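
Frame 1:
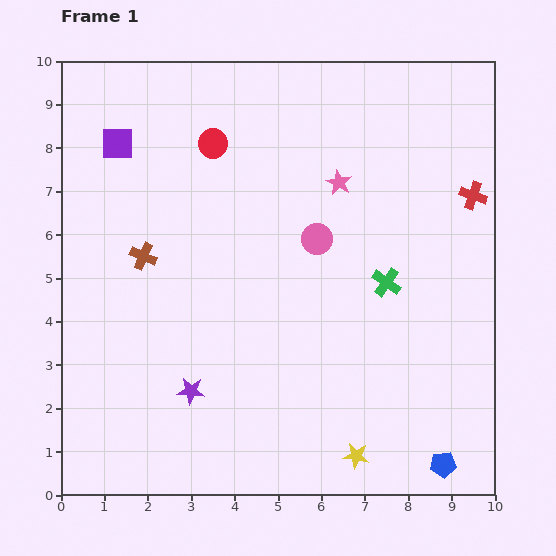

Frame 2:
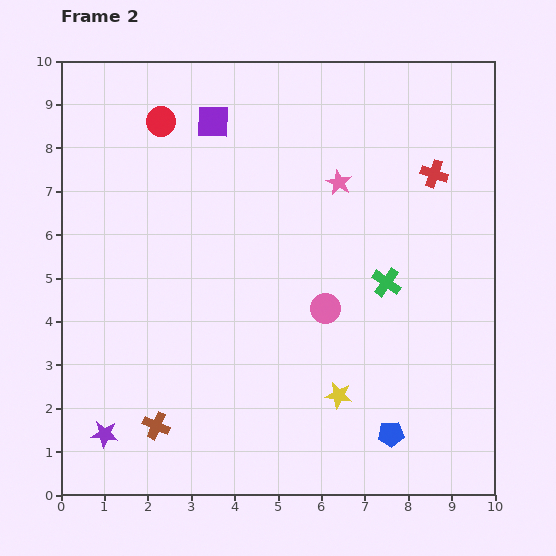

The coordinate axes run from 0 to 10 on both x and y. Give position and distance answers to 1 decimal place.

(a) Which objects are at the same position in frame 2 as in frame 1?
the pink star, the green cross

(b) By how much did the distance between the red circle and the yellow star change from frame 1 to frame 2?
-0.4

Distance in frame 1: 7.9. Distance in frame 2: 7.5.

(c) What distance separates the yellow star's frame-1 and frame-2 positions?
1.5

The yellow star moved from (6.8, 0.9) to (6.4, 2.3), a distance of √(0.4² + 1.4²) ≈ 1.5.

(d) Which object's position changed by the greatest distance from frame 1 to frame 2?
the brown cross

(moved 3.9; next 2.3)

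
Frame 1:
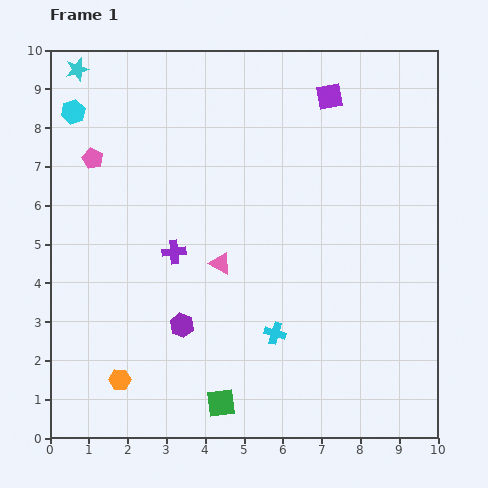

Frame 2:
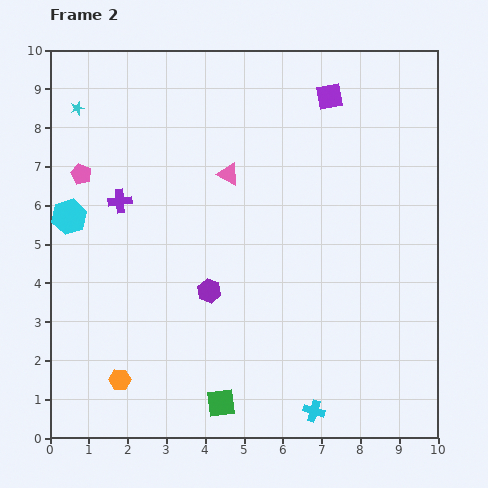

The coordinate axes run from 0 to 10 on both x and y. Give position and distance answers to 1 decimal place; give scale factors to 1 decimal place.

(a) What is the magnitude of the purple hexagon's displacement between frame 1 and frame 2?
1.1

The purple hexagon moved from (3.4, 2.9) to (4.1, 3.8), a distance of √(0.7² + 0.9²) ≈ 1.1.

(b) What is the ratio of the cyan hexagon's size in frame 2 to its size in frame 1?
1.5×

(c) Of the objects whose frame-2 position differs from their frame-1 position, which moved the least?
the pink pentagon

(moved 0.5)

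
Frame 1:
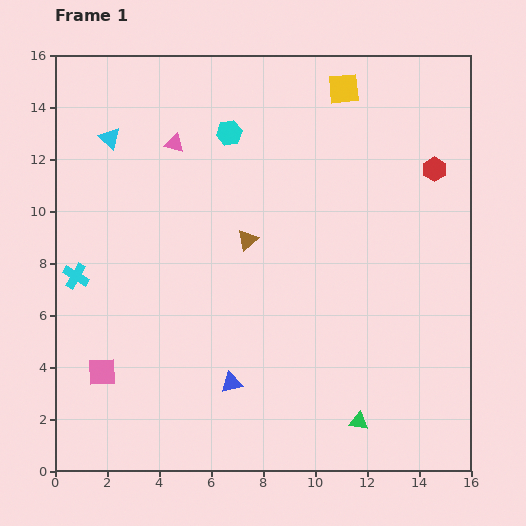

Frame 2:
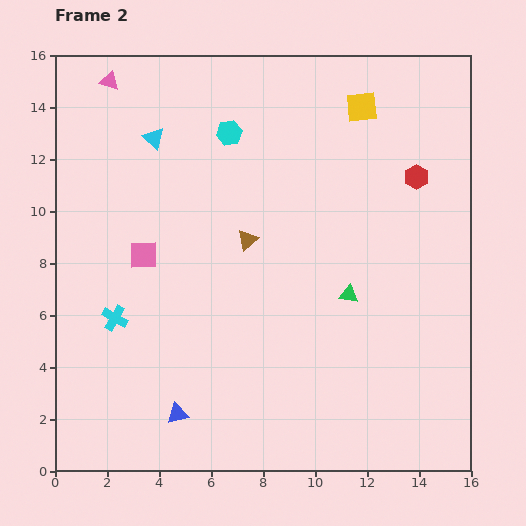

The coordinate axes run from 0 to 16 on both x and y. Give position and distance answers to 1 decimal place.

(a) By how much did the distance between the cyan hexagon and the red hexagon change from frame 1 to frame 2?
-0.6

Distance in frame 1: 8.0. Distance in frame 2: 7.4.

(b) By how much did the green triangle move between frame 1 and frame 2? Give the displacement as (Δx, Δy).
(-0.4, 4.9)

The green triangle was at (11.7, 1.9) in frame 1 and (11.3, 6.8) in frame 2.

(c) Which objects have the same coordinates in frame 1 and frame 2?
the cyan hexagon, the brown triangle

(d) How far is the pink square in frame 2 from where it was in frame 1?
4.8

The pink square moved from (1.8, 3.8) to (3.4, 8.3), a distance of √(1.6² + 4.5²) ≈ 4.8.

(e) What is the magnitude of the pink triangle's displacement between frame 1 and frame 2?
3.5

The pink triangle moved from (4.6, 12.6) to (2.1, 15.0), a distance of √(2.5² + 2.4²) ≈ 3.5.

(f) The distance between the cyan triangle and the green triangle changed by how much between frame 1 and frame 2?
-4.9

Distance in frame 1: 14.5. Distance in frame 2: 9.6.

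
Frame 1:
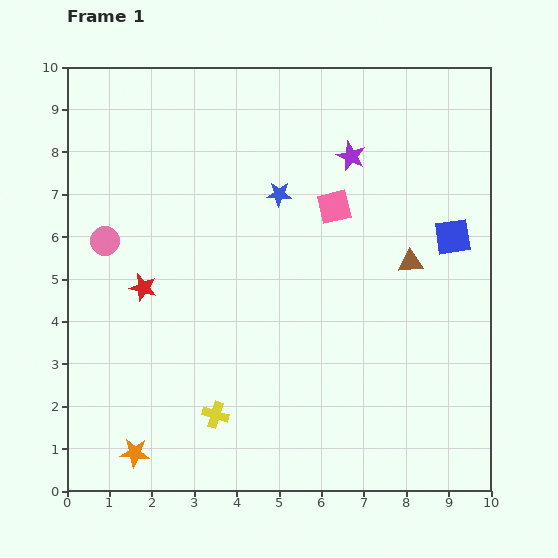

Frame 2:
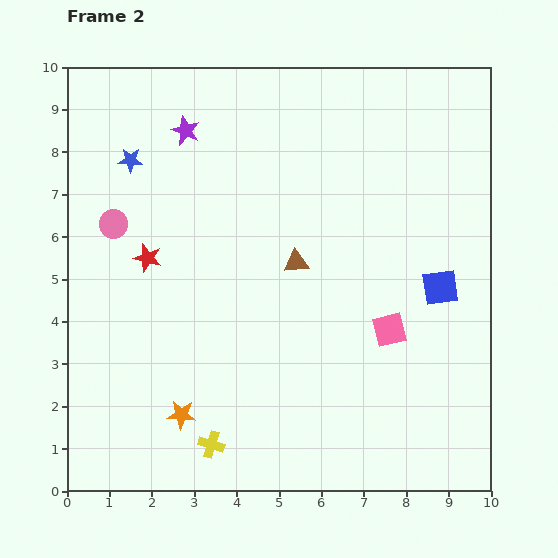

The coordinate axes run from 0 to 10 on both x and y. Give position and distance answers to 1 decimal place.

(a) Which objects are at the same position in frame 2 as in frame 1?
none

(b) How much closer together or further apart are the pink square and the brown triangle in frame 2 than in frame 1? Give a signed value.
+0.5

Distance in frame 1: 2.2. Distance in frame 2: 2.7.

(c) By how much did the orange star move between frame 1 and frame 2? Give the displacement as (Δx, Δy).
(1.1, 0.9)

The orange star was at (1.6, 0.9) in frame 1 and (2.7, 1.8) in frame 2.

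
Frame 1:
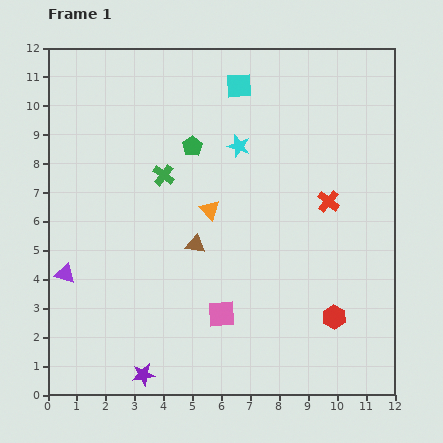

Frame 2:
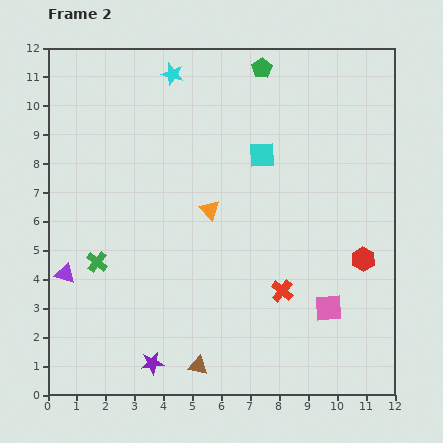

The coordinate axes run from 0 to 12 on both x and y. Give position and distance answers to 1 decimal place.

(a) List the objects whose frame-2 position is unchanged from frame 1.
the purple triangle, the orange triangle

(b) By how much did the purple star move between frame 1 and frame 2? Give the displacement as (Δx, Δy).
(0.3, 0.4)

The purple star was at (3.3, 0.7) in frame 1 and (3.6, 1.1) in frame 2.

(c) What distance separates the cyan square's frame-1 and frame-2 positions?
2.5

The cyan square moved from (6.6, 10.7) to (7.4, 8.3), a distance of √(0.8² + 2.4²) ≈ 2.5.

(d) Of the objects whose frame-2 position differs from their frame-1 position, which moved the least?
the purple star

(moved 0.5)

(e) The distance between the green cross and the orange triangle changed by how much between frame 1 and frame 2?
+2.3

Distance in frame 1: 2.0. Distance in frame 2: 4.3.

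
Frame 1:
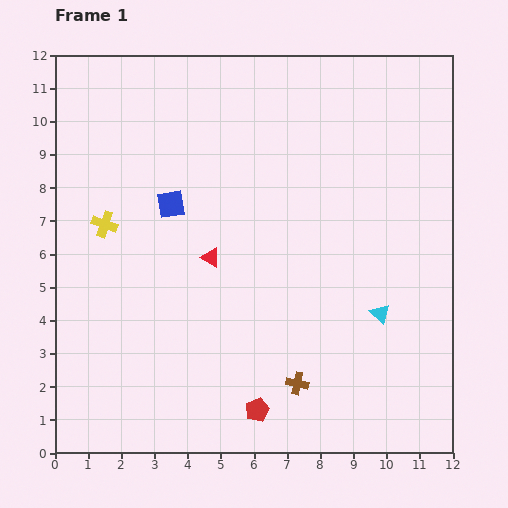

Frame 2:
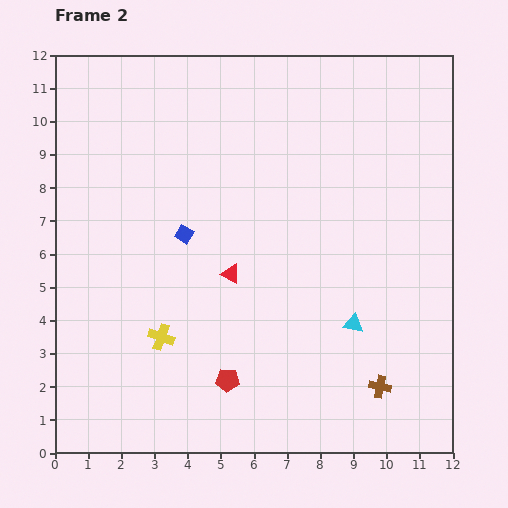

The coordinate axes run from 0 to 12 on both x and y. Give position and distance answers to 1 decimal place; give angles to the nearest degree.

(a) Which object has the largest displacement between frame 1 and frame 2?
the yellow cross

(moved 3.8; next 2.5)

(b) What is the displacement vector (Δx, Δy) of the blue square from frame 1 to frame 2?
(0.4, -0.9)

The blue square was at (3.5, 7.5) in frame 1 and (3.9, 6.6) in frame 2.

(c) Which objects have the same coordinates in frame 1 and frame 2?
none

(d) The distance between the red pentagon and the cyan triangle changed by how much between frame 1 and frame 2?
-0.5

Distance in frame 1: 4.7. Distance in frame 2: 4.2.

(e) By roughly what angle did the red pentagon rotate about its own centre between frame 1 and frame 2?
25° clockwise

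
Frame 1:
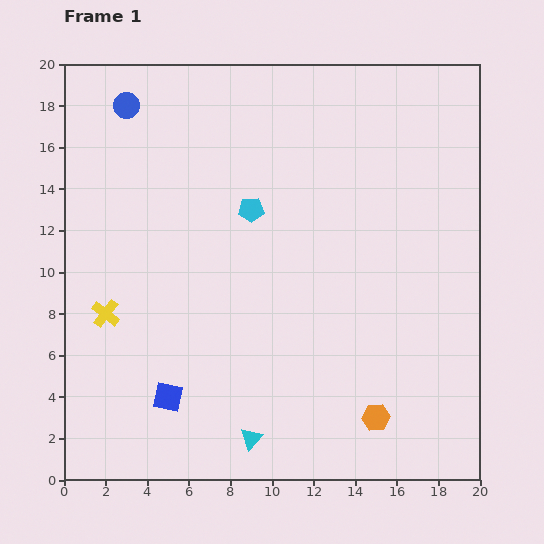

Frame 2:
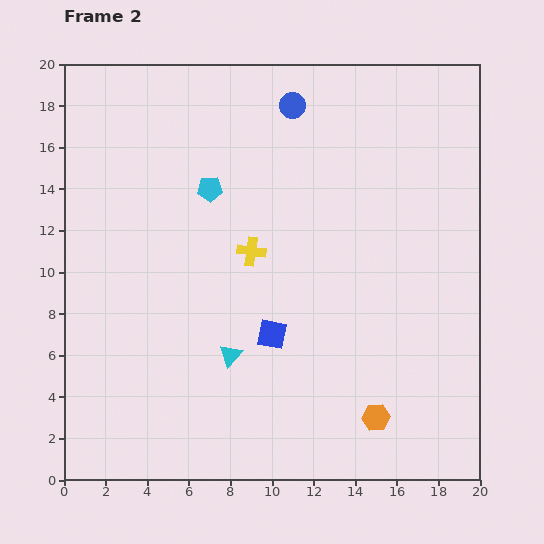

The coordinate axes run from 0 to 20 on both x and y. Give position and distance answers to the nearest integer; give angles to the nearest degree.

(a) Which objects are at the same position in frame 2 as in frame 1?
the orange hexagon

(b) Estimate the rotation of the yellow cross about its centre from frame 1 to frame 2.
30° counter-clockwise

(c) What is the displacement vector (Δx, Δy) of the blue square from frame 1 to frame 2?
(5, 3)

The blue square was at (5, 4) in frame 1 and (10, 7) in frame 2.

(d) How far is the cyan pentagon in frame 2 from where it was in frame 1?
2

The cyan pentagon moved from (9, 13) to (7, 14), a distance of √(2² + 1²) ≈ 2.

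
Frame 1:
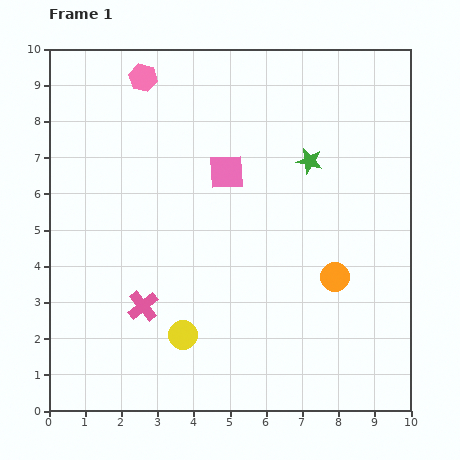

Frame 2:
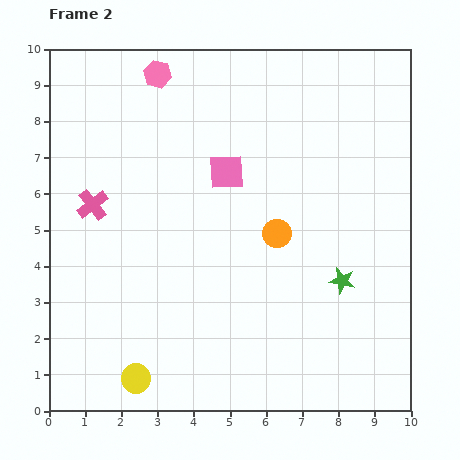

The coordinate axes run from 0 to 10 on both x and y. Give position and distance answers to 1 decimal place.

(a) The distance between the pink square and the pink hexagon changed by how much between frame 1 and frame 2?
-0.2

Distance in frame 1: 3.5. Distance in frame 2: 3.3.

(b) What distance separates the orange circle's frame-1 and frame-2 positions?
2.0

The orange circle moved from (7.9, 3.7) to (6.3, 4.9), a distance of √(1.6² + 1.2²) ≈ 2.0.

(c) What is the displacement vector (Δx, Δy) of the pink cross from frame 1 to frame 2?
(-1.4, 2.8)

The pink cross was at (2.6, 2.9) in frame 1 and (1.2, 5.7) in frame 2.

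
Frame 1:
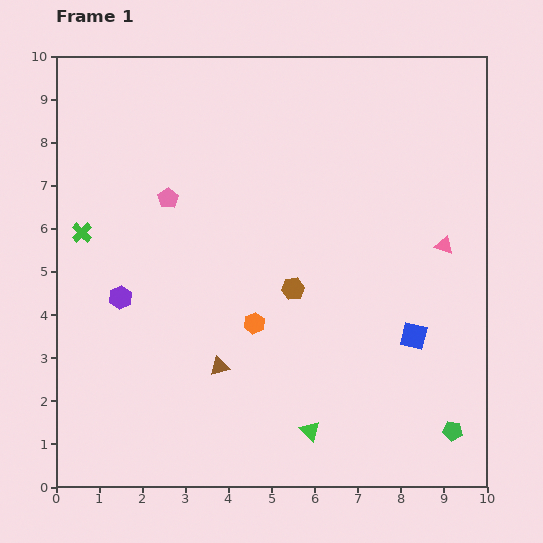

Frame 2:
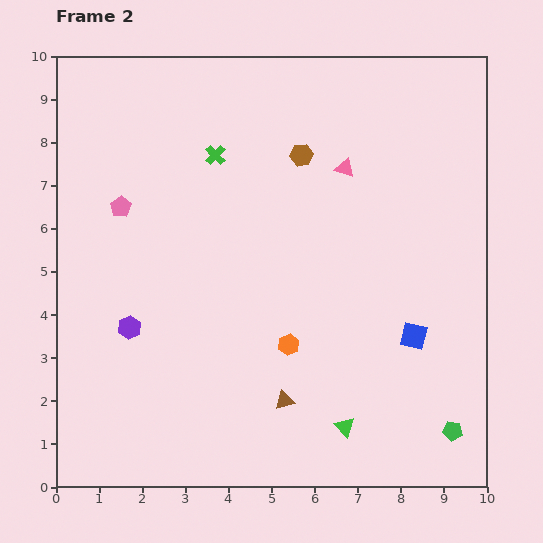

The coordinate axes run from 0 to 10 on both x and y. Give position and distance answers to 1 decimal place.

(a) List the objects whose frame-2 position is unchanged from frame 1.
the blue square, the green pentagon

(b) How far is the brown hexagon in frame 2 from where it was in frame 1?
3.1

The brown hexagon moved from (5.5, 4.6) to (5.7, 7.7), a distance of √(0.2² + 3.1²) ≈ 3.1.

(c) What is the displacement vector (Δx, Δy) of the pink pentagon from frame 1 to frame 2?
(-1.1, -0.2)

The pink pentagon was at (2.6, 6.7) in frame 1 and (1.5, 6.5) in frame 2.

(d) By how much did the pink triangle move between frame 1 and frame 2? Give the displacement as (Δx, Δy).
(-2.3, 1.8)

The pink triangle was at (9.0, 5.6) in frame 1 and (6.7, 7.4) in frame 2.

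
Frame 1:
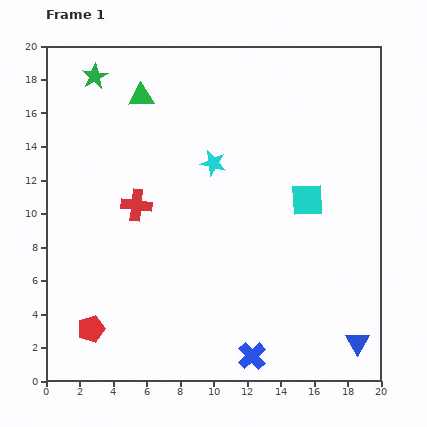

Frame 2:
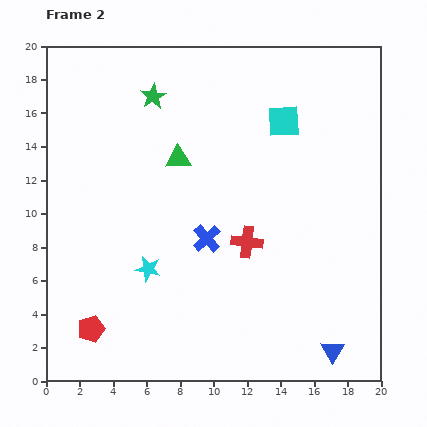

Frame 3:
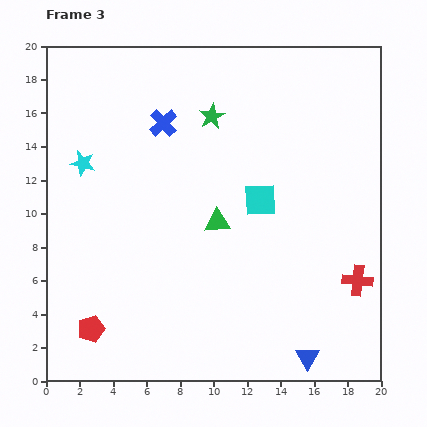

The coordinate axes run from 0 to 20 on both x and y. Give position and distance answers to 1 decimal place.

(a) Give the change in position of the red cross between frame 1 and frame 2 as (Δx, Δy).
(6.6, -2.2)

The red cross was at (5.4, 10.5) in frame 1 and (12.0, 8.3) in frame 2.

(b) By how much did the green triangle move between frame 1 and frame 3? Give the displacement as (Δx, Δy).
(4.5, -7.5)

The green triangle was at (5.7, 17.0) in frame 1 and (10.2, 9.5) in frame 3.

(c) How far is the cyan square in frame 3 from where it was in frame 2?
4.9

The cyan square moved from (14.2, 15.5) to (12.8, 10.8), a distance of √(1.4² + 4.7²) ≈ 4.9.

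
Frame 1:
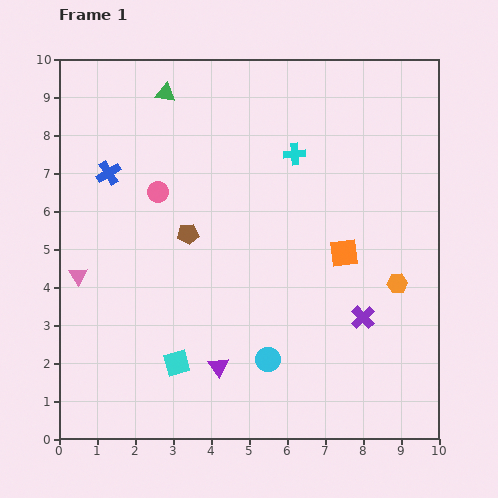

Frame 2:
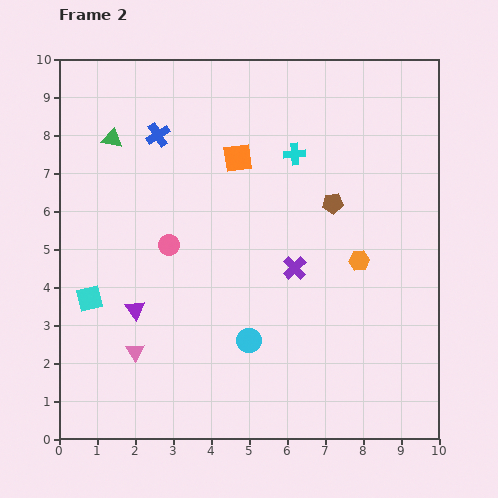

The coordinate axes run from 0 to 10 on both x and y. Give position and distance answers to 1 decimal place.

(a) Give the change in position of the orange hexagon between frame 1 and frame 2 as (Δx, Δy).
(-1.0, 0.6)

The orange hexagon was at (8.9, 4.1) in frame 1 and (7.9, 4.7) in frame 2.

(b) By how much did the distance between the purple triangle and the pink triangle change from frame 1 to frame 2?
-3.3

Distance in frame 1: 4.4. Distance in frame 2: 1.1.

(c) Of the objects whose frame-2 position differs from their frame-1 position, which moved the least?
the cyan circle

(moved 0.7)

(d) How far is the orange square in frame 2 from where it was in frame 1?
3.8

The orange square moved from (7.5, 4.9) to (4.7, 7.4), a distance of √(2.8² + 2.5²) ≈ 3.8.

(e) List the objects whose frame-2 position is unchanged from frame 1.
the cyan cross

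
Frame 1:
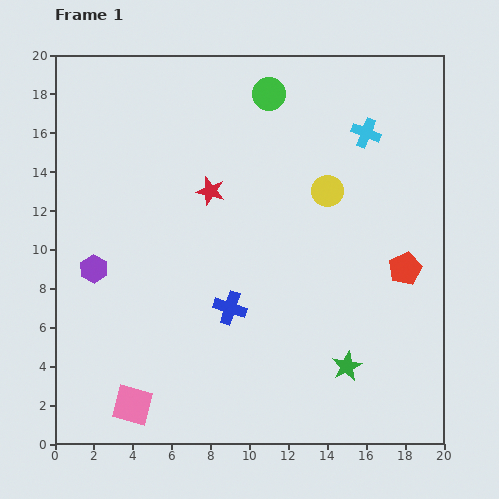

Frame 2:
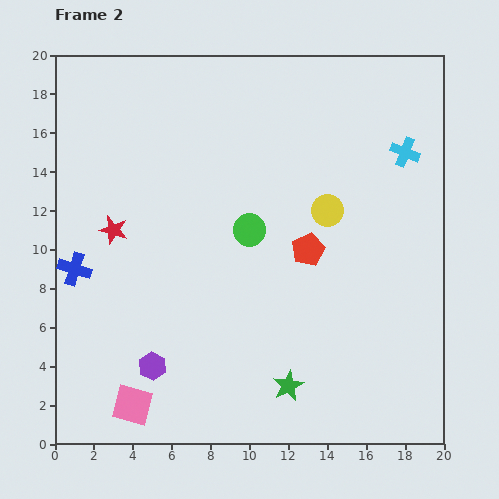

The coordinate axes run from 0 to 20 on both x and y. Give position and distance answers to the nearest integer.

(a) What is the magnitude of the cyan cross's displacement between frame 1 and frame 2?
2

The cyan cross moved from (16, 16) to (18, 15), a distance of √(2² + 1²) ≈ 2.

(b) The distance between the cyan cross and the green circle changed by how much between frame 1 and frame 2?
+4

Distance in frame 1: 5. Distance in frame 2: 9.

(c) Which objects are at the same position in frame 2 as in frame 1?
the pink square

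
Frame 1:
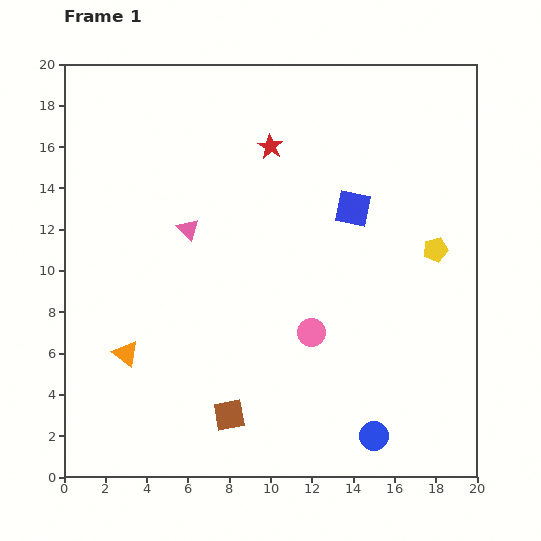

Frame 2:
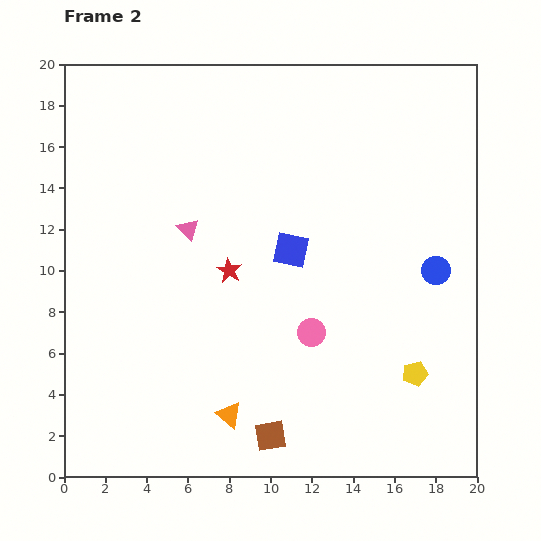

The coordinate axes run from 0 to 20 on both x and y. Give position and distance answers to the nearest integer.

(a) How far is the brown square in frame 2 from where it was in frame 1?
2

The brown square moved from (8, 3) to (10, 2), a distance of √(2² + 1²) ≈ 2.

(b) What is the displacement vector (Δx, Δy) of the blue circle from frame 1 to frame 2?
(3, 8)

The blue circle was at (15, 2) in frame 1 and (18, 10) in frame 2.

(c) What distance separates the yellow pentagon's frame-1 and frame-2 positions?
6

The yellow pentagon moved from (18, 11) to (17, 5), a distance of √(1² + 6²) ≈ 6.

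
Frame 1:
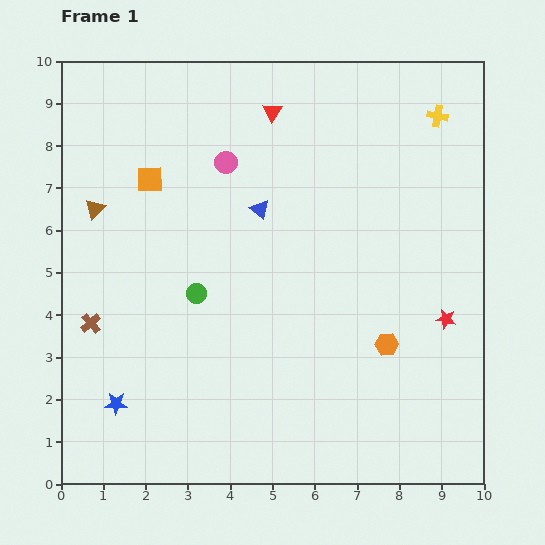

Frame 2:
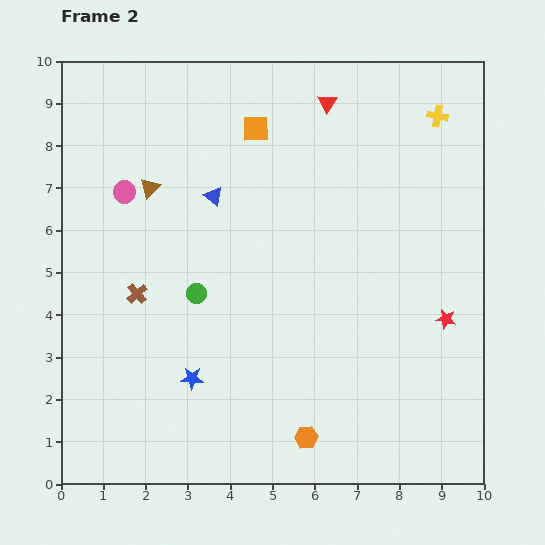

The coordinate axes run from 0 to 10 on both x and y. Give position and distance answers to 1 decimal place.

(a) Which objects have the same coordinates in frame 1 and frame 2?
the green circle, the yellow cross, the red star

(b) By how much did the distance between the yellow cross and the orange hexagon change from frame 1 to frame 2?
+2.7

Distance in frame 1: 5.5. Distance in frame 2: 8.2.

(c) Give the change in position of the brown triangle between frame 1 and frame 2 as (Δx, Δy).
(1.3, 0.5)

The brown triangle was at (0.8, 6.5) in frame 1 and (2.1, 7.0) in frame 2.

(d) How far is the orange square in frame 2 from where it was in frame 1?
2.8

The orange square moved from (2.1, 7.2) to (4.6, 8.4), a distance of √(2.5² + 1.2²) ≈ 2.8.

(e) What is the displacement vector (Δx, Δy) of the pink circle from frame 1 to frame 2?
(-2.4, -0.7)

The pink circle was at (3.9, 7.6) in frame 1 and (1.5, 6.9) in frame 2.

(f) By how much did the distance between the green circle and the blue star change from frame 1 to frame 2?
-1.2

Distance in frame 1: 3.2. Distance in frame 2: 2.0.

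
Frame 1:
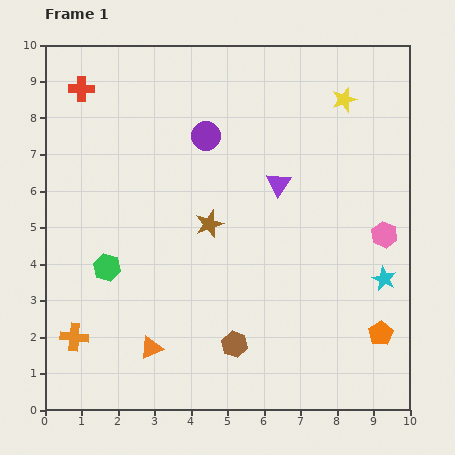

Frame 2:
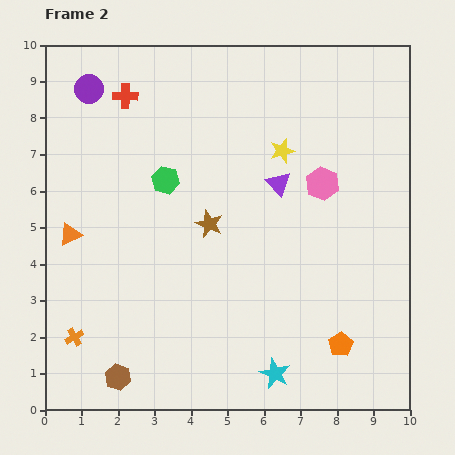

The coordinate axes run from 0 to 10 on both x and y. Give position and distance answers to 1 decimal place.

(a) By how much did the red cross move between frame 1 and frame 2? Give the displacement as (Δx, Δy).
(1.2, -0.2)

The red cross was at (1.0, 8.8) in frame 1 and (2.2, 8.6) in frame 2.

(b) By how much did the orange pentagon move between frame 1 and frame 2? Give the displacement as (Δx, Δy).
(-1.1, -0.3)

The orange pentagon was at (9.2, 2.1) in frame 1 and (8.1, 1.8) in frame 2.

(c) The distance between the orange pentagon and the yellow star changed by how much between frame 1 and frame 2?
-1.0

Distance in frame 1: 6.5. Distance in frame 2: 5.5.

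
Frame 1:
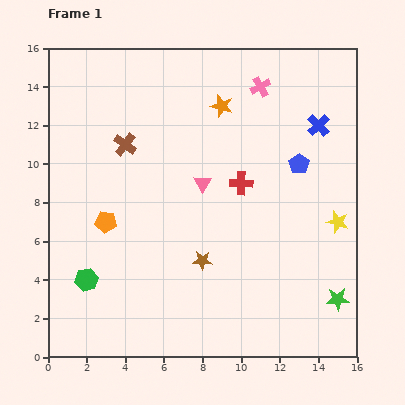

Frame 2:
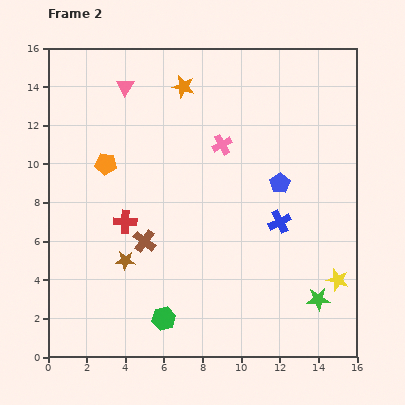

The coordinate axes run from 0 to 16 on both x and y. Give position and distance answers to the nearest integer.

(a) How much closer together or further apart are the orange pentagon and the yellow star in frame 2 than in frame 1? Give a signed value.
+1

Distance in frame 1: 12. Distance in frame 2: 13.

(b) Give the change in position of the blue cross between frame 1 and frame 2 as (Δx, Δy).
(-2, -5)

The blue cross was at (14, 12) in frame 1 and (12, 7) in frame 2.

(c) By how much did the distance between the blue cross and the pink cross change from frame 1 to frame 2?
+1

Distance in frame 1: 4. Distance in frame 2: 5.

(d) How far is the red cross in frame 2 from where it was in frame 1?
6

The red cross moved from (10, 9) to (4, 7), a distance of √(6² + 2²) ≈ 6.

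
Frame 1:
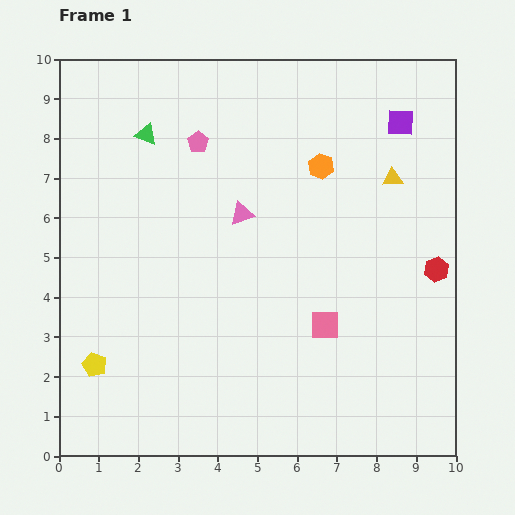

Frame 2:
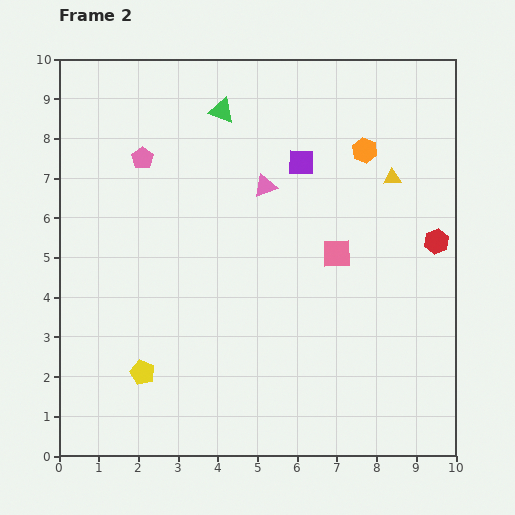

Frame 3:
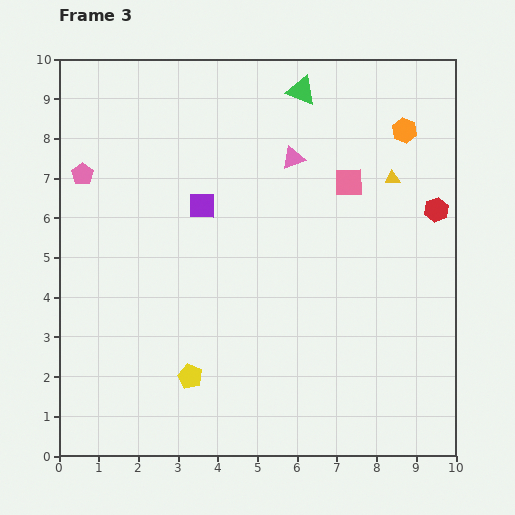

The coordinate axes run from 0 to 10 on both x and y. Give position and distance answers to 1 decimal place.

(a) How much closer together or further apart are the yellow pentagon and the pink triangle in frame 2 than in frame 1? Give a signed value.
+0.3

Distance in frame 1: 5.3. Distance in frame 2: 5.6.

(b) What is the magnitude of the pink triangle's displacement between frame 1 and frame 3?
1.9

The pink triangle moved from (4.6, 6.1) to (5.9, 7.5), a distance of √(1.3² + 1.4²) ≈ 1.9.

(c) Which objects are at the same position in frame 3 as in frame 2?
the yellow triangle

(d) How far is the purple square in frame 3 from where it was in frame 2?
2.7

The purple square moved from (6.1, 7.4) to (3.6, 6.3), a distance of √(2.5² + 1.1²) ≈ 2.7.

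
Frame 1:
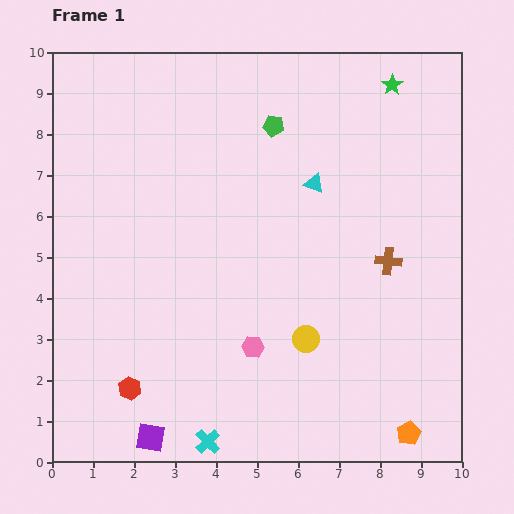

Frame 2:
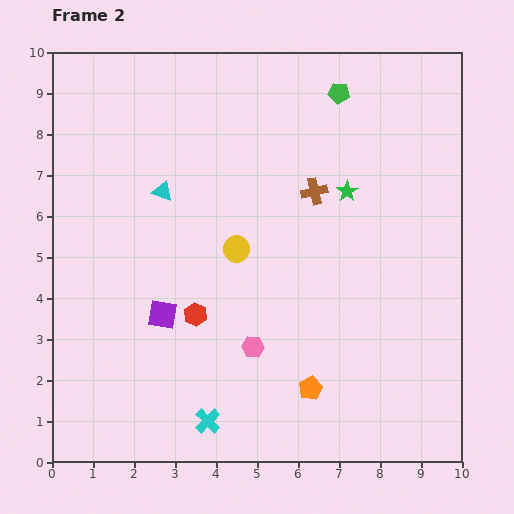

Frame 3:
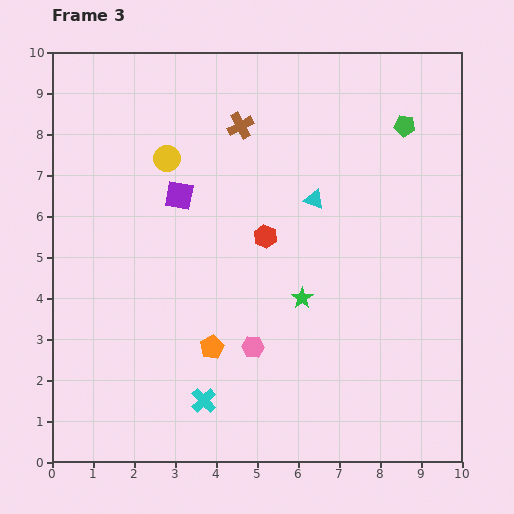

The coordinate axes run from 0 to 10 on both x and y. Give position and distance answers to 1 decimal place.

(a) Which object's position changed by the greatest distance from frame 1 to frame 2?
the cyan triangle

(moved 3.7; next 3.0)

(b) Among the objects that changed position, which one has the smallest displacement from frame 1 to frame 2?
the cyan cross

(moved 0.5)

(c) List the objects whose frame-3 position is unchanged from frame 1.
the pink hexagon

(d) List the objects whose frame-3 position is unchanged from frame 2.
the pink hexagon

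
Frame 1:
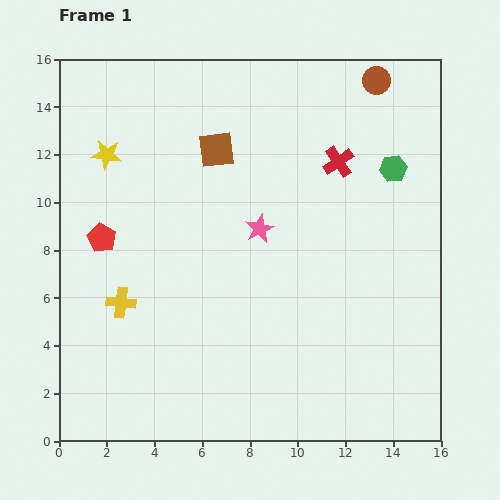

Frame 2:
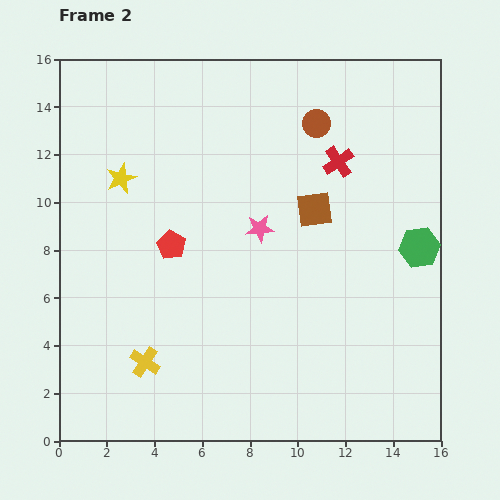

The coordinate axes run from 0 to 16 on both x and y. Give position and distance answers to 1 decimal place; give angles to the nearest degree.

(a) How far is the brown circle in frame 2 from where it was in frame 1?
3.1

The brown circle moved from (13.3, 15.1) to (10.8, 13.3), a distance of √(2.5² + 1.8²) ≈ 3.1.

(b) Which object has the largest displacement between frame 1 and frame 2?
the brown square

(moved 4.8; next 3.5)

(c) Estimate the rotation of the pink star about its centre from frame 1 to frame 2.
20° clockwise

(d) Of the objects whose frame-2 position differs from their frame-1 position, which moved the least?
the yellow star

(moved 1.2)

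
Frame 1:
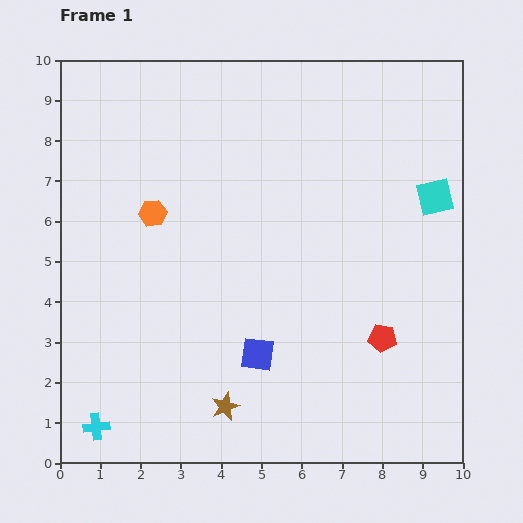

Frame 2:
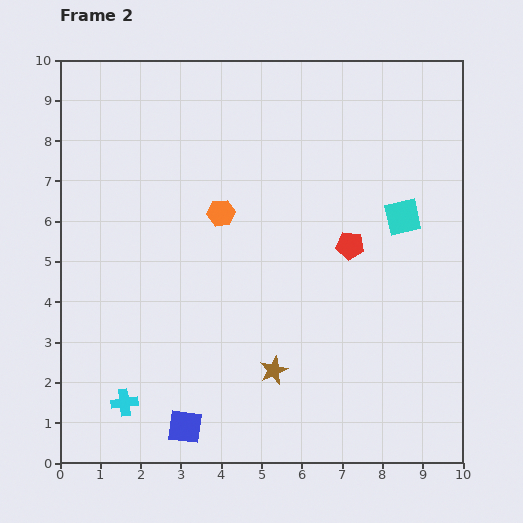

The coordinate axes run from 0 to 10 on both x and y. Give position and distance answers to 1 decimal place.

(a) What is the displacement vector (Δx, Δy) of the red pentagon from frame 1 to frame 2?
(-0.8, 2.3)

The red pentagon was at (8.0, 3.1) in frame 1 and (7.2, 5.4) in frame 2.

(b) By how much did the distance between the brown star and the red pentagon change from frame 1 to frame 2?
-0.7

Distance in frame 1: 4.3. Distance in frame 2: 3.6.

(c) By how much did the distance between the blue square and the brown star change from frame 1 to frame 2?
+1.1

Distance in frame 1: 1.5. Distance in frame 2: 2.6.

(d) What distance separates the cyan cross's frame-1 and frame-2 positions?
0.9

The cyan cross moved from (0.9, 0.9) to (1.6, 1.5), a distance of √(0.7² + 0.6²) ≈ 0.9.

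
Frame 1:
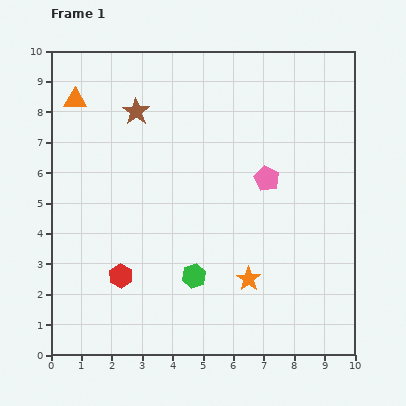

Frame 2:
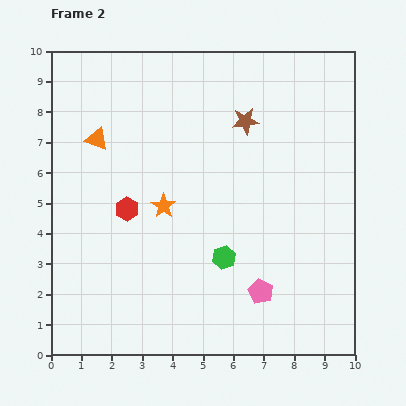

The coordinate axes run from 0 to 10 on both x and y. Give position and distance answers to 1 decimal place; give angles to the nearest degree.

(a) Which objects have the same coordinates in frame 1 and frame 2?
none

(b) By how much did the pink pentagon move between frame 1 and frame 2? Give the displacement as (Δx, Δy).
(-0.2, -3.7)

The pink pentagon was at (7.1, 5.8) in frame 1 and (6.9, 2.1) in frame 2.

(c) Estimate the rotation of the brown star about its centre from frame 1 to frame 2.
31° clockwise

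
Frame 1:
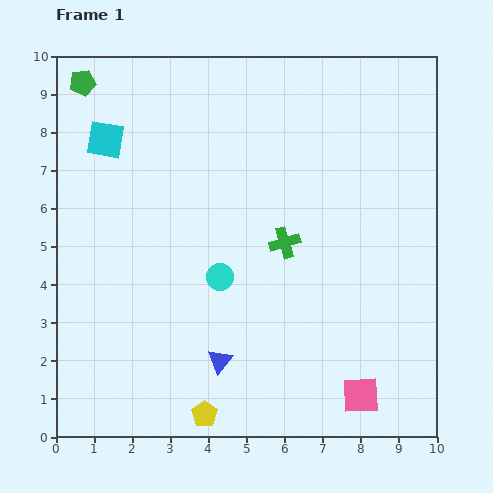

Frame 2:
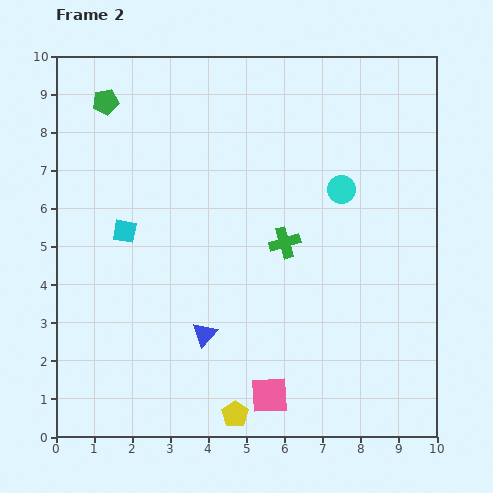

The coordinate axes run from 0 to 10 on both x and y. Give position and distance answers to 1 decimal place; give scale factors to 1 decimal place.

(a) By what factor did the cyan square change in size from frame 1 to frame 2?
0.6×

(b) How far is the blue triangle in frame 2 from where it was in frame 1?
0.8

The blue triangle moved from (4.3, 2.0) to (3.9, 2.7), a distance of √(0.4² + 0.7²) ≈ 0.8.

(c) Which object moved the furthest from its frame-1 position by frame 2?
the cyan circle

(moved 3.9; next 2.5)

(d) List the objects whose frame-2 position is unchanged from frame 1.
the green cross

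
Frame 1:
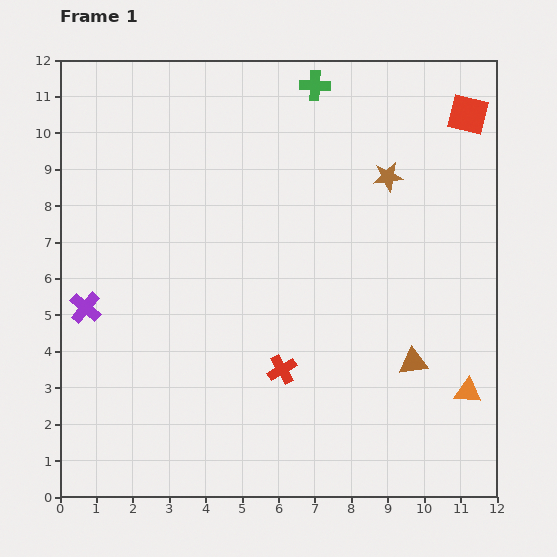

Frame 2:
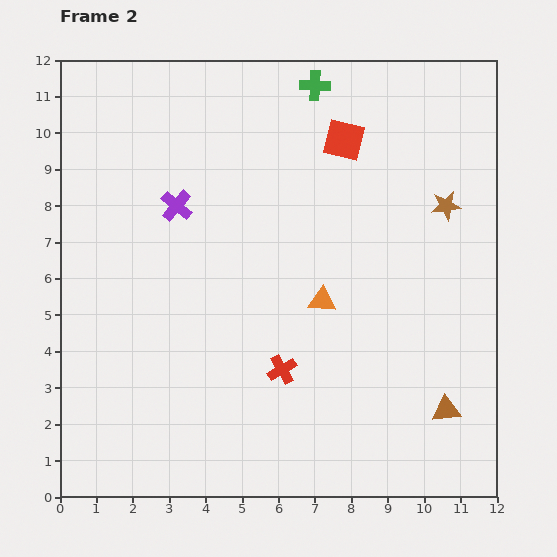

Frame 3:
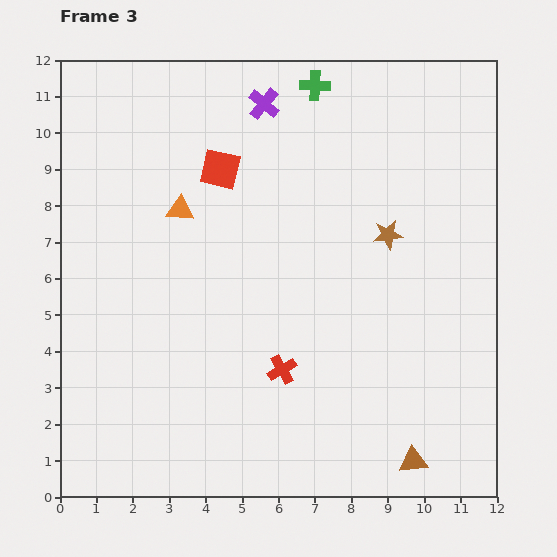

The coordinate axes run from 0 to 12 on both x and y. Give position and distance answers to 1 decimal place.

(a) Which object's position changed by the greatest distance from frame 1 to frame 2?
the orange triangle

(moved 4.7; next 3.8)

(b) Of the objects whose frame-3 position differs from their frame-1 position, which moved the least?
the brown star

(moved 1.6)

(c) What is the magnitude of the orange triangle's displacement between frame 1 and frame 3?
9.3

The orange triangle moved from (11.2, 2.9) to (3.3, 7.9), a distance of √(7.9² + 5.0²) ≈ 9.3.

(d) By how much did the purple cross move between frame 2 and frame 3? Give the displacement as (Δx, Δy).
(2.4, 2.8)

The purple cross was at (3.2, 8.0) in frame 2 and (5.6, 10.8) in frame 3.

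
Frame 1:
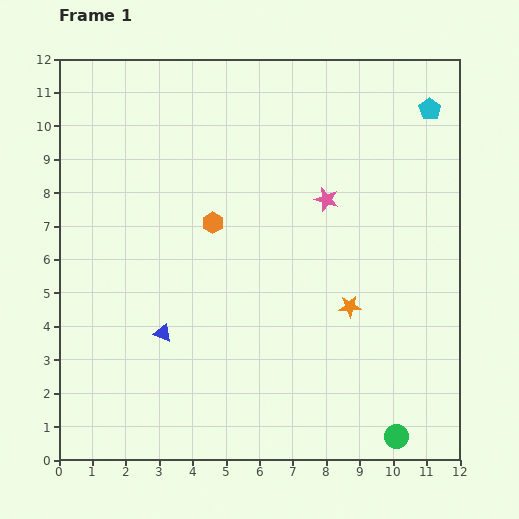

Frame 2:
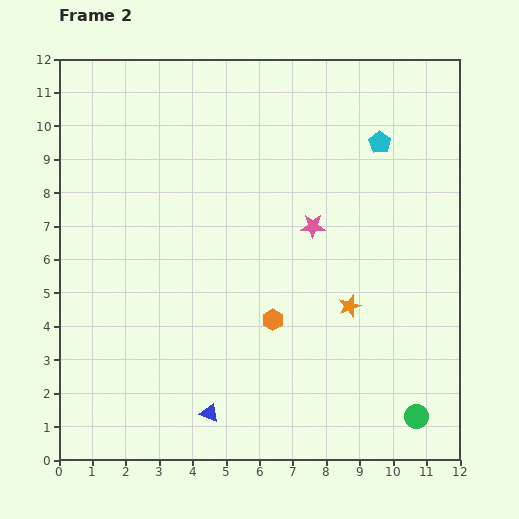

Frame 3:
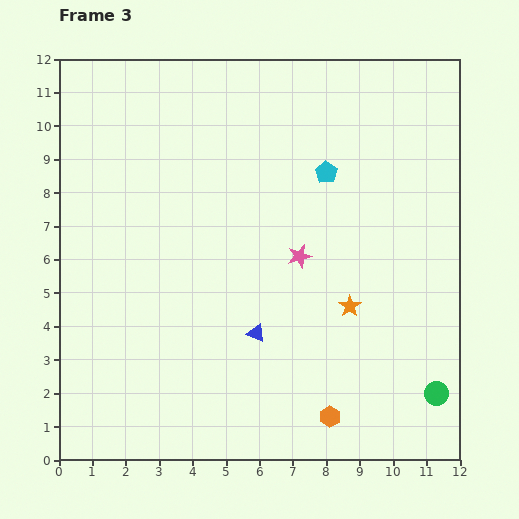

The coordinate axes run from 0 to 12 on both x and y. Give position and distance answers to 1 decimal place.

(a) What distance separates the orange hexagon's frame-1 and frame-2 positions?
3.4

The orange hexagon moved from (4.6, 7.1) to (6.4, 4.2), a distance of √(1.8² + 2.9²) ≈ 3.4.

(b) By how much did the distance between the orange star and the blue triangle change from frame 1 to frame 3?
-2.8

Distance in frame 1: 5.7. Distance in frame 3: 2.9.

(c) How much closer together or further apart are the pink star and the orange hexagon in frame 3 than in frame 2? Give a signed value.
+1.9

Distance in frame 2: 3.0. Distance in frame 3: 4.9.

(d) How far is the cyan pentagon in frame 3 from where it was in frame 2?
1.8

The cyan pentagon moved from (9.6, 9.5) to (8.0, 8.6), a distance of √(1.6² + 0.9²) ≈ 1.8.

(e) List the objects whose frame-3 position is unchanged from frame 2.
the orange star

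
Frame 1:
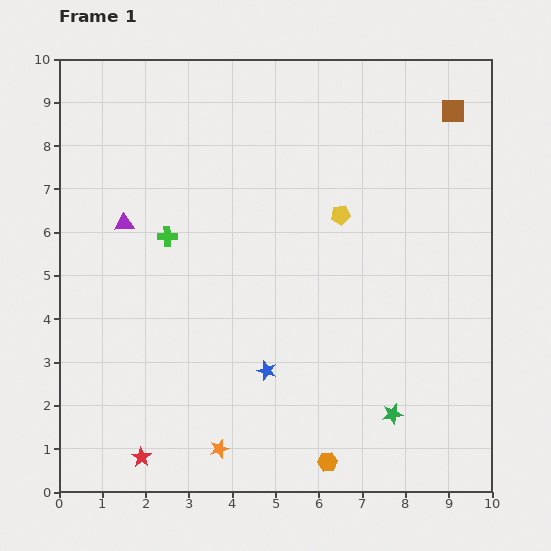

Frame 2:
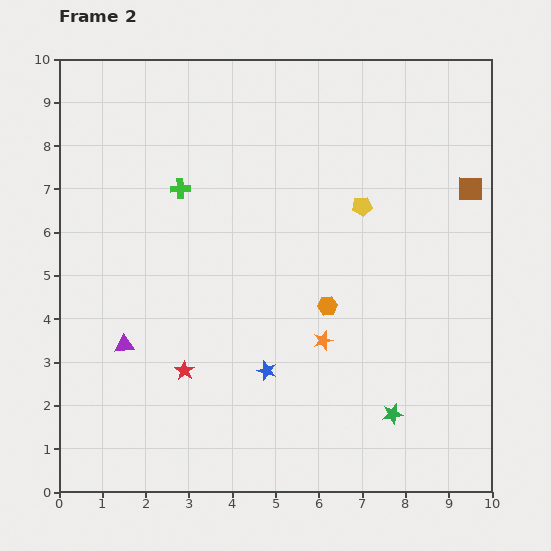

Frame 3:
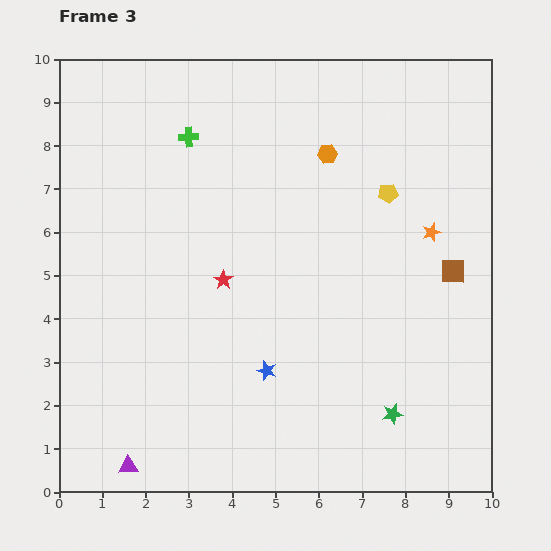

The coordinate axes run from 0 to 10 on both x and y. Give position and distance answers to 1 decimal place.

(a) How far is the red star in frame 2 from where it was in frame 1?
2.2

The red star moved from (1.9, 0.8) to (2.9, 2.8), a distance of √(1.0² + 2.0²) ≈ 2.2.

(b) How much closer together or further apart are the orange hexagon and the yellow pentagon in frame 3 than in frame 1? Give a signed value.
-4.0

Distance in frame 1: 5.7. Distance in frame 3: 1.7.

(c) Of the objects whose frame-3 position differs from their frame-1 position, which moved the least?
the yellow pentagon

(moved 1.2)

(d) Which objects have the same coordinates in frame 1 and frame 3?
the green star, the blue star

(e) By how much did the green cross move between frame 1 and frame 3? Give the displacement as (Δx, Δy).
(0.5, 2.3)

The green cross was at (2.5, 5.9) in frame 1 and (3.0, 8.2) in frame 3.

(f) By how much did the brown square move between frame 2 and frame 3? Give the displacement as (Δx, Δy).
(-0.4, -1.9)

The brown square was at (9.5, 7.0) in frame 2 and (9.1, 5.1) in frame 3.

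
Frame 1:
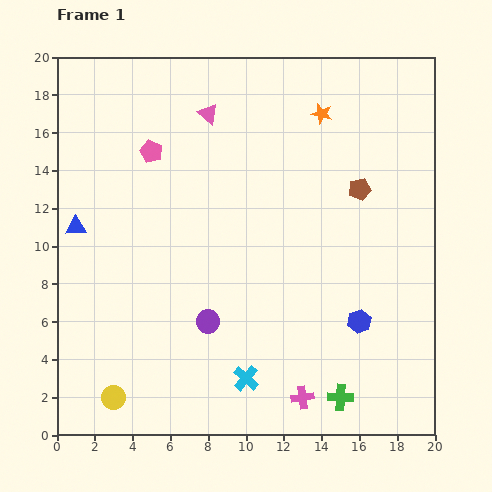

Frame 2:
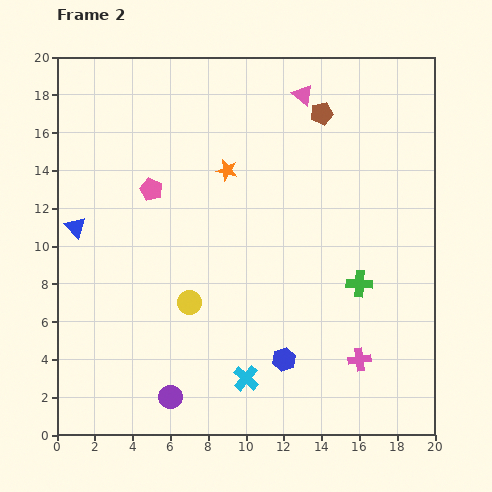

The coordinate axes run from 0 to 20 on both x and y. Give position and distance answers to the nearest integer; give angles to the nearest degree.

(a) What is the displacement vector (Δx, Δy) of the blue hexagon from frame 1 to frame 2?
(-4, -2)

The blue hexagon was at (16, 6) in frame 1 and (12, 4) in frame 2.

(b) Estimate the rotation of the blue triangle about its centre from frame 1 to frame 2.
49° clockwise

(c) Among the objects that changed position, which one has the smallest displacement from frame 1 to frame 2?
the pink pentagon

(moved 2)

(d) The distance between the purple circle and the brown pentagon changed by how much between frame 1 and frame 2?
+6

Distance in frame 1: 11. Distance in frame 2: 17.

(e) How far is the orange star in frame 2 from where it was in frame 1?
6

The orange star moved from (14, 17) to (9, 14), a distance of √(5² + 3²) ≈ 6.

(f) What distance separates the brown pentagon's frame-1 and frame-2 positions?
4

The brown pentagon moved from (16, 13) to (14, 17), a distance of √(2² + 4²) ≈ 4.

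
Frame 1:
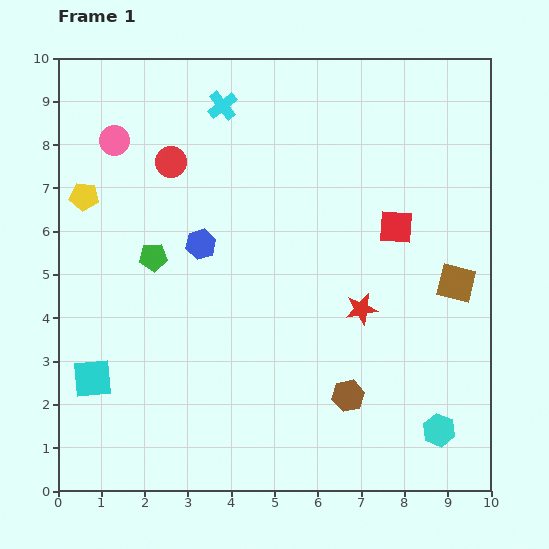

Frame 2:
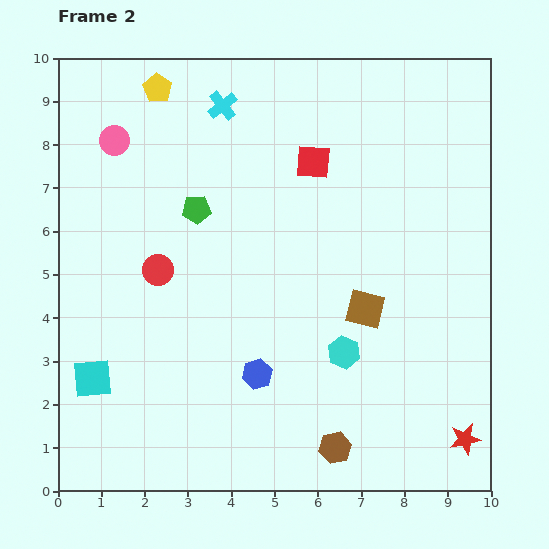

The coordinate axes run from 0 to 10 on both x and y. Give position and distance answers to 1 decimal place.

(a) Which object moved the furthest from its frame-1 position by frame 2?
the red star

(moved 3.8; next 3.3)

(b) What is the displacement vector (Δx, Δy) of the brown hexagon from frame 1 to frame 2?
(-0.3, -1.2)

The brown hexagon was at (6.7, 2.2) in frame 1 and (6.4, 1.0) in frame 2.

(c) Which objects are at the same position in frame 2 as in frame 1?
the pink circle, the cyan square, the cyan cross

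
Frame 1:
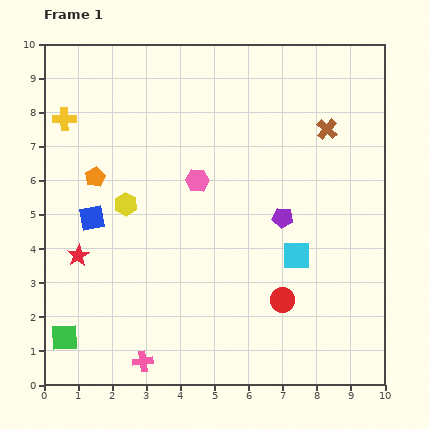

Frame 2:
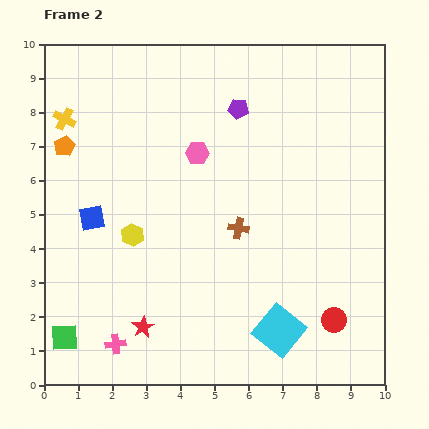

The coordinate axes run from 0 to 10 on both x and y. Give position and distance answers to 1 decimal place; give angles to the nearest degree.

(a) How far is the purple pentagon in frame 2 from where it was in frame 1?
3.5

The purple pentagon moved from (7.0, 4.9) to (5.7, 8.1), a distance of √(1.3² + 3.2²) ≈ 3.5.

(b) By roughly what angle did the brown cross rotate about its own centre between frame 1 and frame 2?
32° counter-clockwise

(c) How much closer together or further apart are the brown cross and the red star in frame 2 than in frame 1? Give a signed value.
-4.2

Distance in frame 1: 8.2. Distance in frame 2: 4.0.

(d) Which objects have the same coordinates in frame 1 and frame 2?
the blue square, the green square, the yellow cross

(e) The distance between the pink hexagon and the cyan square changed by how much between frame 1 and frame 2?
+2.1

Distance in frame 1: 3.6. Distance in frame 2: 5.7.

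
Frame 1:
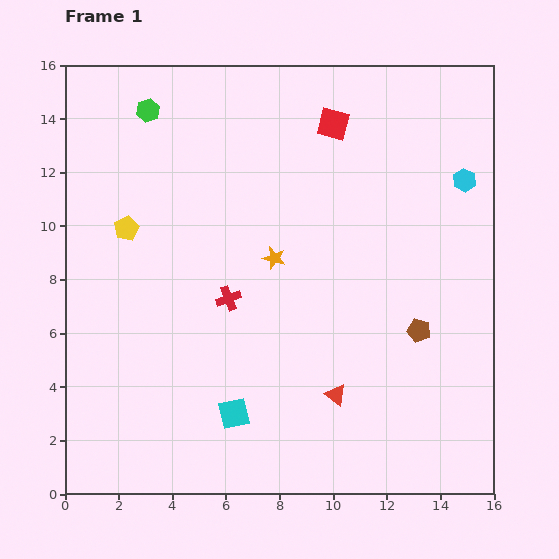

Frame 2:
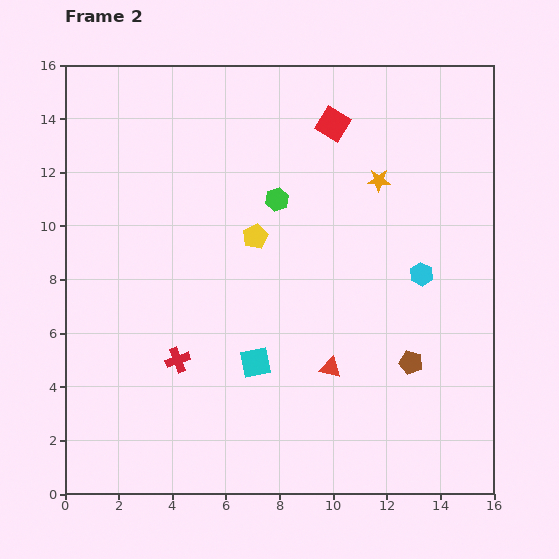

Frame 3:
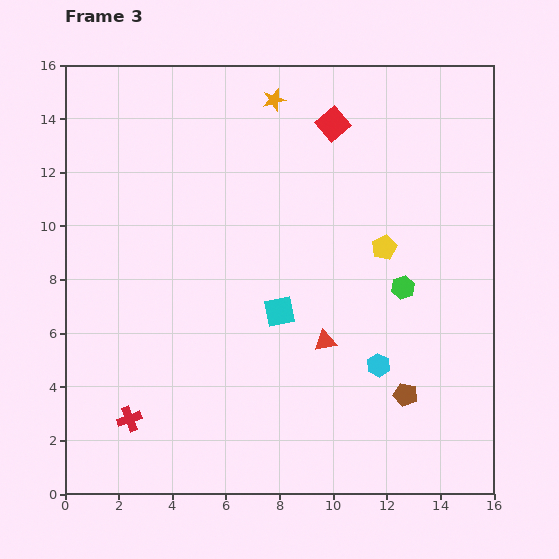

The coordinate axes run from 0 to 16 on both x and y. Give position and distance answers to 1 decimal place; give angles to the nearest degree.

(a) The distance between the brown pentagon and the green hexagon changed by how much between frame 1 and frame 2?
-5.1

Distance in frame 1: 13.0. Distance in frame 2: 7.9.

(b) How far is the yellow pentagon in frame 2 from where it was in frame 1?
4.8

The yellow pentagon moved from (2.3, 9.9) to (7.1, 9.6), a distance of √(4.8² + 0.3²) ≈ 4.8.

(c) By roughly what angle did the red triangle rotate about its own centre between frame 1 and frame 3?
49° counter-clockwise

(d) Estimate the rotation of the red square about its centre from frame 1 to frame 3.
36° clockwise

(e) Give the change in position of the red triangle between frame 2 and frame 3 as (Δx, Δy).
(-0.2, 1.0)

The red triangle was at (9.9, 4.7) in frame 2 and (9.7, 5.7) in frame 3.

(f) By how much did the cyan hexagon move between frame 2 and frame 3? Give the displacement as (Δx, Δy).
(-1.6, -3.4)

The cyan hexagon was at (13.3, 8.2) in frame 2 and (11.7, 4.8) in frame 3.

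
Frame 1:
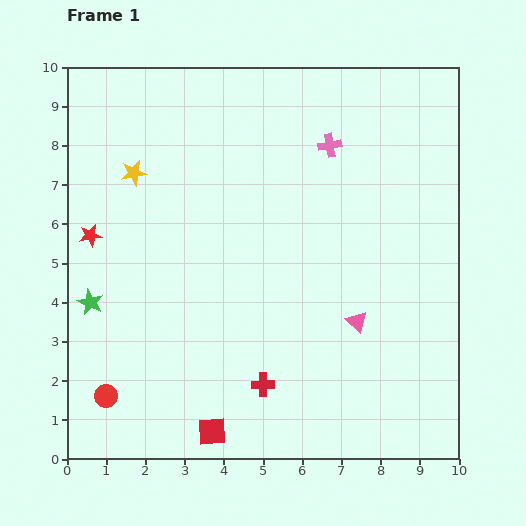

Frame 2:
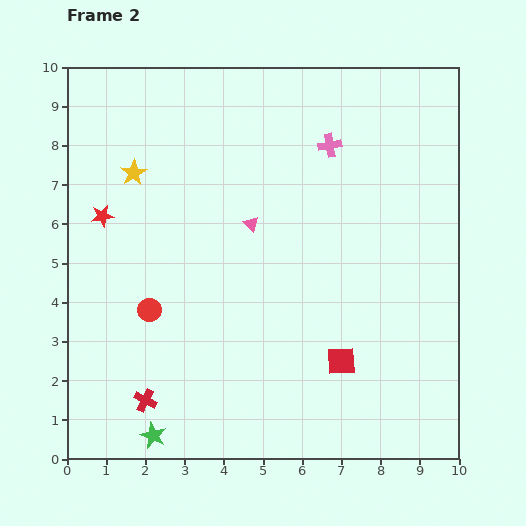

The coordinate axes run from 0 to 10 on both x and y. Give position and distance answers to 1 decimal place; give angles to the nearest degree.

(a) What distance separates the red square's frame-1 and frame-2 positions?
3.8

The red square moved from (3.7, 0.7) to (7.0, 2.5), a distance of √(3.3² + 1.8²) ≈ 3.8.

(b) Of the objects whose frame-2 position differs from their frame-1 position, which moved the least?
the red star

(moved 0.6)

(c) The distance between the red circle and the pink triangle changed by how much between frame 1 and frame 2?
-3.3

Distance in frame 1: 6.7. Distance in frame 2: 3.4.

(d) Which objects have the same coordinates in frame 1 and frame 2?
the pink cross, the yellow star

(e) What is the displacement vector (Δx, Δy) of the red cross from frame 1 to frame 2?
(-3.0, -0.4)

The red cross was at (5.0, 1.9) in frame 1 and (2.0, 1.5) in frame 2.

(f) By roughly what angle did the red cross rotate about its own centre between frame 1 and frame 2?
27° clockwise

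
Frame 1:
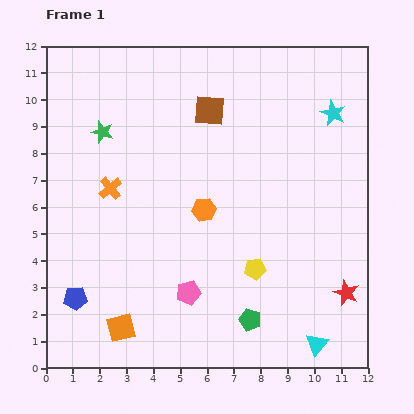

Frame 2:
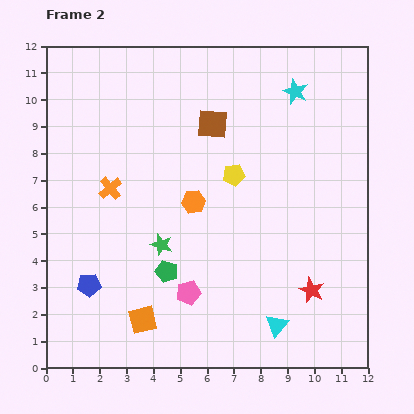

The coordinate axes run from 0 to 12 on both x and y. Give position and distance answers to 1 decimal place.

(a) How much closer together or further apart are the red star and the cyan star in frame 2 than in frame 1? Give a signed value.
+0.7

Distance in frame 1: 6.7. Distance in frame 2: 7.4.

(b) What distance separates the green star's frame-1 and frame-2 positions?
4.7

The green star moved from (2.1, 8.8) to (4.3, 4.6), a distance of √(2.2² + 4.2²) ≈ 4.7.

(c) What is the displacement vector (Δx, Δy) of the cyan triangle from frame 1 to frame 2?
(-1.5, 0.7)

The cyan triangle was at (10.1, 0.9) in frame 1 and (8.6, 1.6) in frame 2.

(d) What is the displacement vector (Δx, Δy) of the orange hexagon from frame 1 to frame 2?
(-0.4, 0.3)

The orange hexagon was at (5.9, 5.9) in frame 1 and (5.5, 6.2) in frame 2.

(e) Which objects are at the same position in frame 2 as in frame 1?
the orange cross, the pink pentagon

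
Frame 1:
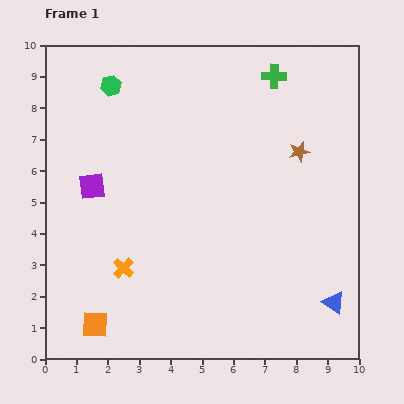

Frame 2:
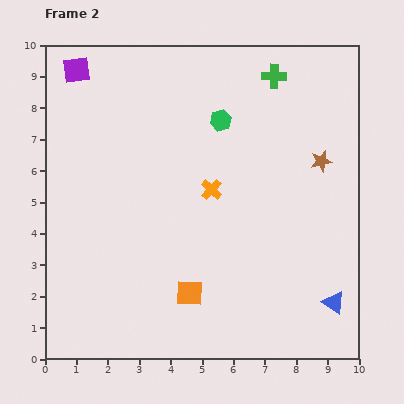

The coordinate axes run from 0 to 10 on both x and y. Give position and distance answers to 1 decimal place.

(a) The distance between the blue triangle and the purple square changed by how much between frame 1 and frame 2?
+2.5

Distance in frame 1: 8.5. Distance in frame 2: 11.0.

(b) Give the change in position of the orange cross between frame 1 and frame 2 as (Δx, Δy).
(2.8, 2.5)

The orange cross was at (2.5, 2.9) in frame 1 and (5.3, 5.4) in frame 2.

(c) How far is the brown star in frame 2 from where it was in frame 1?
0.8

The brown star moved from (8.1, 6.6) to (8.8, 6.3), a distance of √(0.7² + 0.3²) ≈ 0.8.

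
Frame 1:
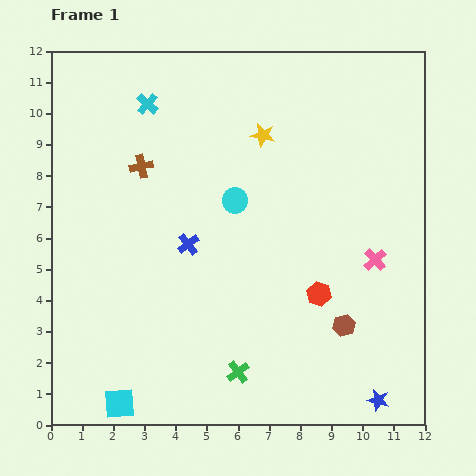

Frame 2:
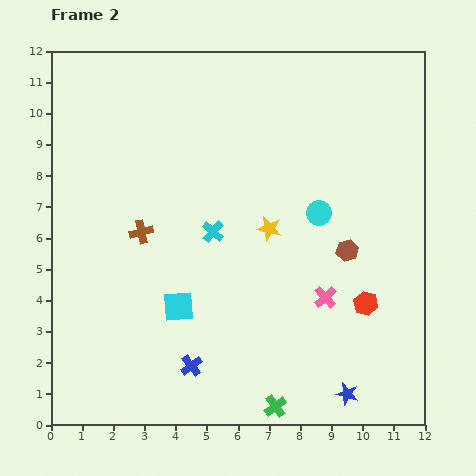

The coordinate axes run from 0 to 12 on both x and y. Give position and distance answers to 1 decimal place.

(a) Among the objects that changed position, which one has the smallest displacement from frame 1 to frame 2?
the blue star

(moved 1.0)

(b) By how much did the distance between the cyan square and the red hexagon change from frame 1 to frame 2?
-1.3

Distance in frame 1: 7.3. Distance in frame 2: 6.0.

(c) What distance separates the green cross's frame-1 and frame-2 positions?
1.6

The green cross moved from (6.0, 1.7) to (7.2, 0.6), a distance of √(1.2² + 1.1²) ≈ 1.6.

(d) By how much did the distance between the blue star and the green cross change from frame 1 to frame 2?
-2.3

Distance in frame 1: 4.6. Distance in frame 2: 2.3.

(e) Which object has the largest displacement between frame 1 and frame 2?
the cyan cross

(moved 4.6; next 3.9)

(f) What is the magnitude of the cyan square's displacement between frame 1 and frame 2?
3.6

The cyan square moved from (2.2, 0.7) to (4.1, 3.8), a distance of √(1.9² + 3.1²) ≈ 3.6.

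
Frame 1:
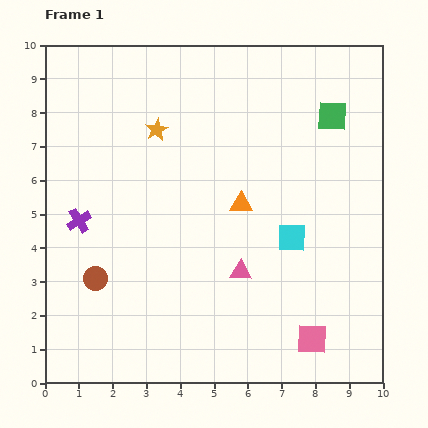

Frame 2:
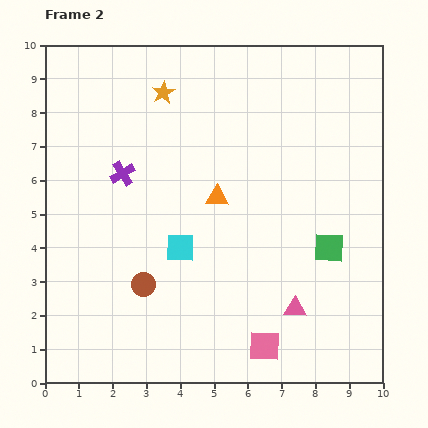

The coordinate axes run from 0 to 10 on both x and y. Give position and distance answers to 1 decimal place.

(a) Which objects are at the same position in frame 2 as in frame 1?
none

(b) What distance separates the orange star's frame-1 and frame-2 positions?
1.1

The orange star moved from (3.3, 7.5) to (3.5, 8.6), a distance of √(0.2² + 1.1²) ≈ 1.1.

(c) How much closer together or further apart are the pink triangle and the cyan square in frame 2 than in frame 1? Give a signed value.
+2.0

Distance in frame 1: 1.8. Distance in frame 2: 3.8.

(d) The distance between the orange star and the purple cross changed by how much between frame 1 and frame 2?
-0.8

Distance in frame 1: 3.5. Distance in frame 2: 2.7.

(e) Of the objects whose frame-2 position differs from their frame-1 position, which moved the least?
the orange triangle

(moved 0.7)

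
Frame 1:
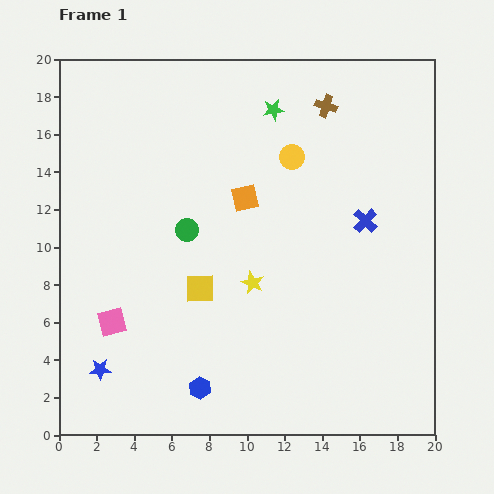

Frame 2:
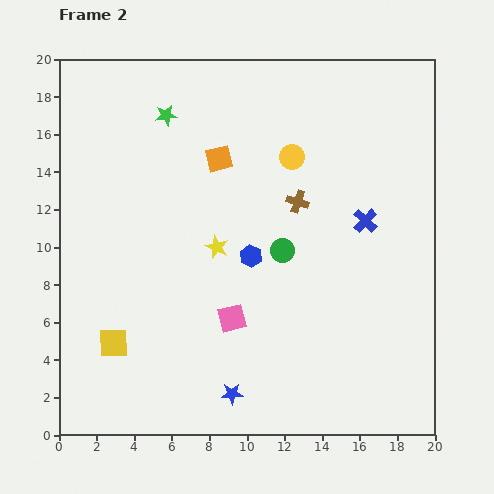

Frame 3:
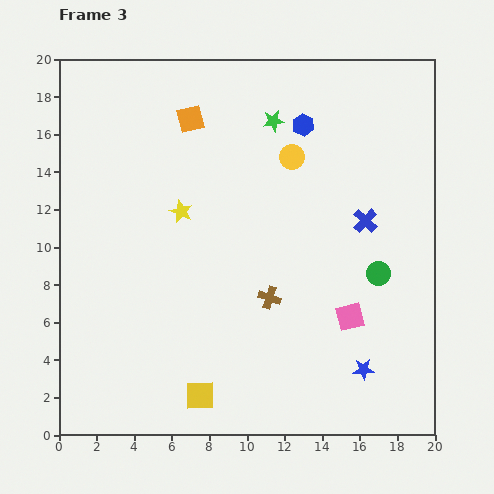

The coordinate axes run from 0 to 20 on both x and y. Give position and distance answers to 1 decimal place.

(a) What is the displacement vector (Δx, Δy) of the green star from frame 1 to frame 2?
(-5.7, -0.3)

The green star was at (11.4, 17.3) in frame 1 and (5.7, 17.0) in frame 2.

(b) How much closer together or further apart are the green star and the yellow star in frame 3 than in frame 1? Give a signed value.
-2.4

Distance in frame 1: 9.3. Distance in frame 3: 6.9.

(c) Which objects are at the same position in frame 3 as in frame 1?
the blue cross, the yellow circle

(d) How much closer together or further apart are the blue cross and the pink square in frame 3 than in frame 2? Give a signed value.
-3.6

Distance in frame 2: 8.8. Distance in frame 3: 5.2.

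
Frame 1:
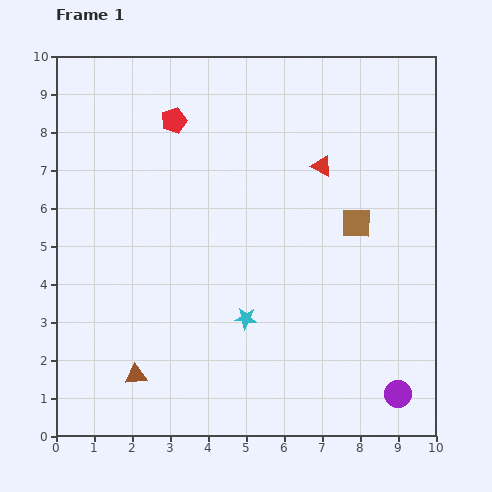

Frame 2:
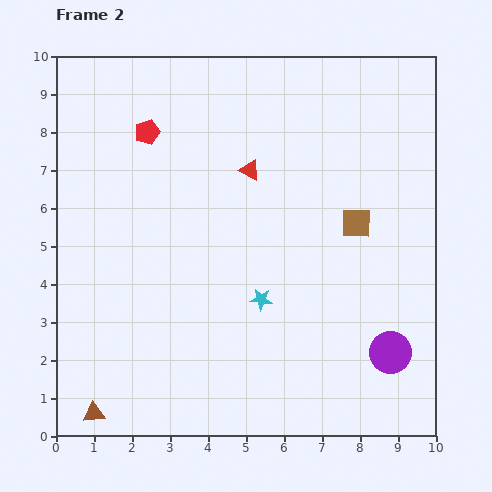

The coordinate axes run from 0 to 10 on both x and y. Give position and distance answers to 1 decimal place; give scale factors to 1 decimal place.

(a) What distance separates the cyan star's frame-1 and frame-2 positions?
0.6

The cyan star moved from (5.0, 3.1) to (5.4, 3.6), a distance of √(0.4² + 0.5²) ≈ 0.6.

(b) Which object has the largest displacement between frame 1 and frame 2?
the red triangle

(moved 1.9; next 1.5)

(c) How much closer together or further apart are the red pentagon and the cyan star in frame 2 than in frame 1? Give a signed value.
-0.2

Distance in frame 1: 5.5. Distance in frame 2: 5.3.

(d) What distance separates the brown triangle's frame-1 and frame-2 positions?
1.5

The brown triangle moved from (2.1, 1.6) to (1.0, 0.6), a distance of √(1.1² + 1.0²) ≈ 1.5.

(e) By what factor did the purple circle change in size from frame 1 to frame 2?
1.5×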